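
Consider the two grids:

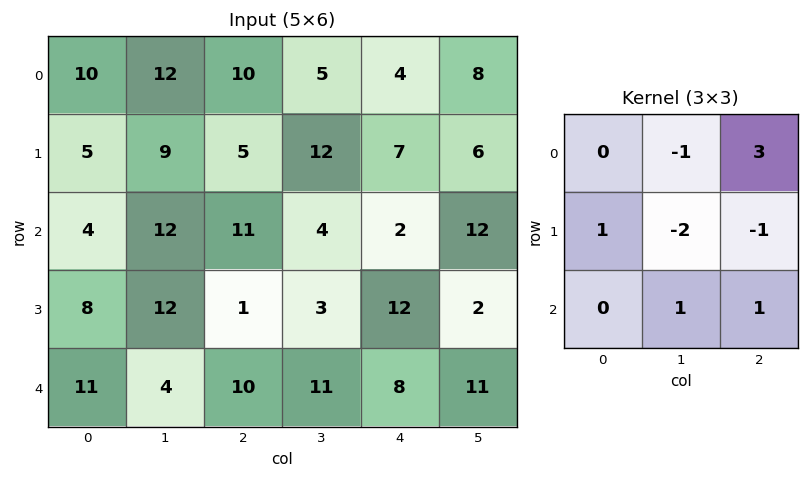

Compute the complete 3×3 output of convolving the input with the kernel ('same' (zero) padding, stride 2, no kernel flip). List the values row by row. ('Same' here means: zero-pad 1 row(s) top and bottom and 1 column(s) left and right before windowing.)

-18 4 2
22 21 13
2 -19 -22

Output[0,0]: The receptive field on the zero-padded input at this output position is [0 0 0 / 0 10 12 / 0 5 9]. Elementwise product with the kernel and sum: 0·-1 + 0·3 + 0·1 + 10·-2 + 12·-1 + 5·1 + 9·1.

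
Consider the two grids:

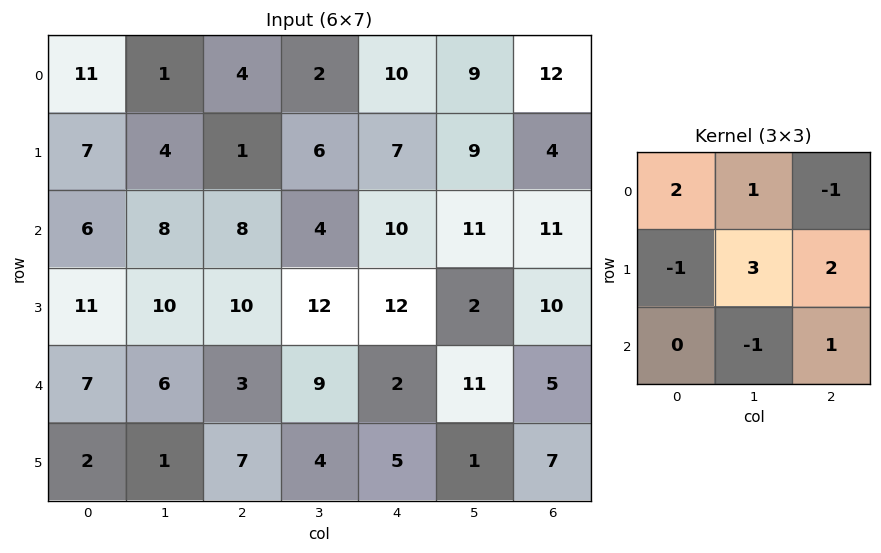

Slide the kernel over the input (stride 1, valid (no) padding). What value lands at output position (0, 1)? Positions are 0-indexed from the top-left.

11

The receptive field on the input at this output position is [1 4 2 / 4 1 6 / 8 8 4]. Elementwise product with the kernel and sum: 1·2 + 4·1 + 2·-1 + 4·-1 + 1·3 + 6·2 + 8·-1 + 4·1.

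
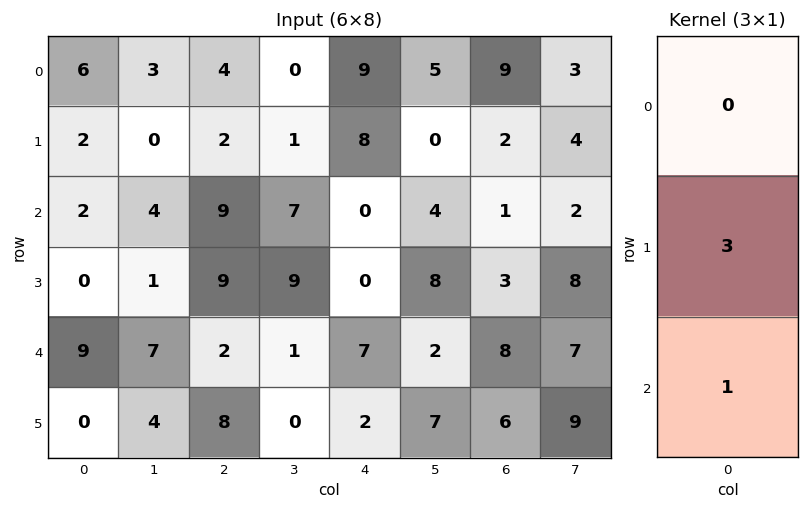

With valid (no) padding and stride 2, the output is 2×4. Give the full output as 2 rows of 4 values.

8 15 24 7
9 29 7 17

Output[0,0]: The receptive field on the input at this output position is [6 / 2 / 2]. Elementwise product with the kernel and sum: 2·3 + 2·1.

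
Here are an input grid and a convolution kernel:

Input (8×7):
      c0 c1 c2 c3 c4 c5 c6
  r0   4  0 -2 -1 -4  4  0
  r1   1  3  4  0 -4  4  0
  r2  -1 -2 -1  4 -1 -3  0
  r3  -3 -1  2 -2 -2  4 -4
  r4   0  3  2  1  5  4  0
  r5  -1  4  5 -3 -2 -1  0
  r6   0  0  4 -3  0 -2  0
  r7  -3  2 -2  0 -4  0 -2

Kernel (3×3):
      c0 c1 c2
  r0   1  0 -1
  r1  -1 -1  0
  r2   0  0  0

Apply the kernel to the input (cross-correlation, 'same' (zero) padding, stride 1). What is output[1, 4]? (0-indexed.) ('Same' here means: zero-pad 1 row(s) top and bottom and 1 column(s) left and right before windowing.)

-1

The receptive field on the zero-padded input at this output position is [-1 -4 4 / 0 -4 4 / 4 -1 -3]. Elementwise product with the kernel and sum: -1·1 + 4·-1 + 0·-1 + -4·-1.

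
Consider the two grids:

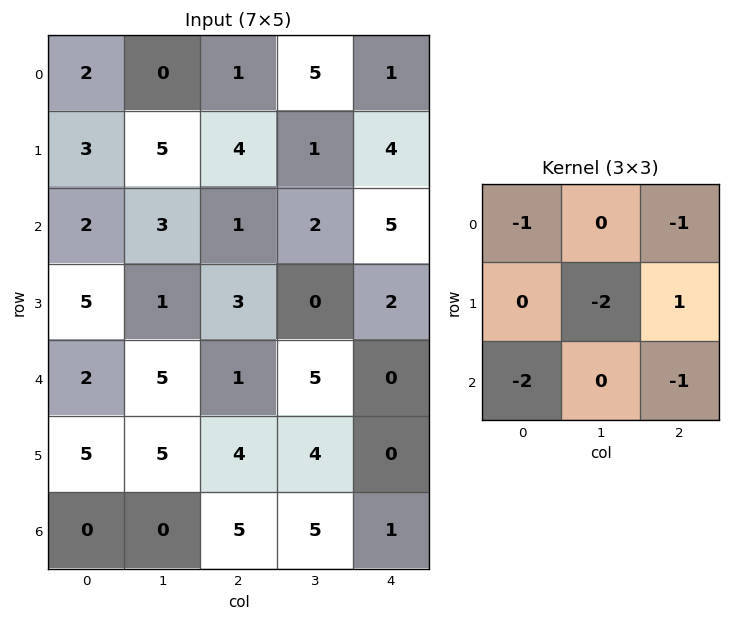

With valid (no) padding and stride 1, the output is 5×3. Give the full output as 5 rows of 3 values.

-14 -20 -7
-25 -8 -15
-7 -26 -6
-31 -12 -23
-14 -19 -20

Output[0,0]: The receptive field on the input at this output position is [2 0 1 / 3 5 4 / 2 3 1]. Elementwise product with the kernel and sum: 2·-1 + 1·-1 + 5·-2 + 4·1 + 2·-2 + 1·-1.
Output[0,1]: The receptive field on the input at this output position is [0 1 5 / 5 4 1 / 3 1 2]. Elementwise product with the kernel and sum: 0·-1 + 5·-1 + 4·-2 + 1·1 + 3·-2 + 2·-1.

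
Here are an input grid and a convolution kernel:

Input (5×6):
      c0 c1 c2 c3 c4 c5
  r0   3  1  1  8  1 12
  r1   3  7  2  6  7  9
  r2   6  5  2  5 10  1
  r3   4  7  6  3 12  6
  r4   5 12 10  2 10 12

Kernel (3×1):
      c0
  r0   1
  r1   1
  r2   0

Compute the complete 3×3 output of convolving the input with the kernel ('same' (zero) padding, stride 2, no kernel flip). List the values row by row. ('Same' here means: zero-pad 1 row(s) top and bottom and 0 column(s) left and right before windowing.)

Output[0,0]: The receptive field on the zero-padded input at this output position is [0 / 3 / 3]. Elementwise product with the kernel and sum: 0·1 + 3·1.
Output[0,1]: The receptive field on the zero-padded input at this output position is [0 / 1 / 2]. Elementwise product with the kernel and sum: 0·1 + 1·1.

3 1 1
9 4 17
9 16 22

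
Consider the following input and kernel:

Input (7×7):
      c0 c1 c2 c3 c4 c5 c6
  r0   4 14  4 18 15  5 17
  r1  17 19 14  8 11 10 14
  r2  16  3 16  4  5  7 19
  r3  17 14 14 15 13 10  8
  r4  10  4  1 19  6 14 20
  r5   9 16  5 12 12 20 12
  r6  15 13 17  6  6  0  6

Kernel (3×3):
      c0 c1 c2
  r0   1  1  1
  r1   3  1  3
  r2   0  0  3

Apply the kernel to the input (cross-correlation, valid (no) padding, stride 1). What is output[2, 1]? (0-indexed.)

181

The receptive field on the input at this output position is [3 16 4 / 14 14 15 / 4 1 19]. Elementwise product with the kernel and sum: 3·1 + 16·1 + 4·1 + 14·3 + 14·1 + 15·3 + 19·3.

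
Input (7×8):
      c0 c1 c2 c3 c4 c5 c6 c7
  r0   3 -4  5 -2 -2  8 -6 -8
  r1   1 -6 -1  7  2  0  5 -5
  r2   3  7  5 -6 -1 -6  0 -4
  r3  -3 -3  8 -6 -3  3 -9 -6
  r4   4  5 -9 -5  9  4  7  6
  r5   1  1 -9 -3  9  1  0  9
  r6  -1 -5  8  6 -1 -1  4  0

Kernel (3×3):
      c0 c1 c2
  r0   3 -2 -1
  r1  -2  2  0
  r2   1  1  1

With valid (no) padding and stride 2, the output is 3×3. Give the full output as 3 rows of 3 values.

13 35 -27
-10 -5 41
13 -1 -2

Output[0,0]: The receptive field on the input at this output position is [3 -4 5 / 1 -6 -1 / 3 7 5]. Elementwise product with the kernel and sum: 3·3 + -4·-2 + 5·-1 + 1·-2 + -6·2 + 3·1 + 7·1 + 5·1.
Output[0,1]: The receptive field on the input at this output position is [5 -2 -2 / -1 7 2 / 5 -6 -1]. Elementwise product with the kernel and sum: 5·3 + -2·-2 + -2·-1 + -1·-2 + 7·2 + 5·1 + -6·1 + -1·1.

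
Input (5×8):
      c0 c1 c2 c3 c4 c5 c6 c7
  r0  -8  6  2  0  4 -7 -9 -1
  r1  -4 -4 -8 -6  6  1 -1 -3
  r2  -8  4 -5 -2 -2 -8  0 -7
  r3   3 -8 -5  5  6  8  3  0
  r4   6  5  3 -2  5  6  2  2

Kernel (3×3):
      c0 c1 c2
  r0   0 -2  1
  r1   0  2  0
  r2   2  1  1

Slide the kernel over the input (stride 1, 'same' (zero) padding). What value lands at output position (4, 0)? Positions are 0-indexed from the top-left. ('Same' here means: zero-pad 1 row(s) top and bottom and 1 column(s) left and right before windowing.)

-2

The receptive field on the zero-padded input at this output position is [0 3 -8 / 0 6 5 / 0 0 0]. Elementwise product with the kernel and sum: 3·-2 + -8·1 + 6·2 + 0·2 + 0·1 + 0·1.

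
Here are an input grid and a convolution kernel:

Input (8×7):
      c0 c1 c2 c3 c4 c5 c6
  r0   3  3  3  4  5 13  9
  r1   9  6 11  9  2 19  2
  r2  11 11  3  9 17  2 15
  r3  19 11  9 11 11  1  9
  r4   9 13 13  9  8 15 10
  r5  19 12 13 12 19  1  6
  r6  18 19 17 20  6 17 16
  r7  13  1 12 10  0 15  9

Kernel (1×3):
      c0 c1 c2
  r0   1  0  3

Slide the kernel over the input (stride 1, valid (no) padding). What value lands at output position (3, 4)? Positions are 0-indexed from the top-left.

38

The receptive field on the input at this output position is [11 1 9]. Elementwise product with the kernel and sum: 11·1 + 9·3.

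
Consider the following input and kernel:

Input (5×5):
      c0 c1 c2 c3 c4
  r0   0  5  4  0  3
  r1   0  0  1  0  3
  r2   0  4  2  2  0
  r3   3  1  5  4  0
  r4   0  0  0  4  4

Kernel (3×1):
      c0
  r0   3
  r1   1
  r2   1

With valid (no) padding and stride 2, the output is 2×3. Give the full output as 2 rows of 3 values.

Output[0,0]: The receptive field on the input at this output position is [0 / 0 / 0]. Elementwise product with the kernel and sum: 0·3 + 0·1 + 0·1.
Output[0,1]: The receptive field on the input at this output position is [4 / 1 / 2]. Elementwise product with the kernel and sum: 4·3 + 1·1 + 2·1.

0 15 12
3 11 4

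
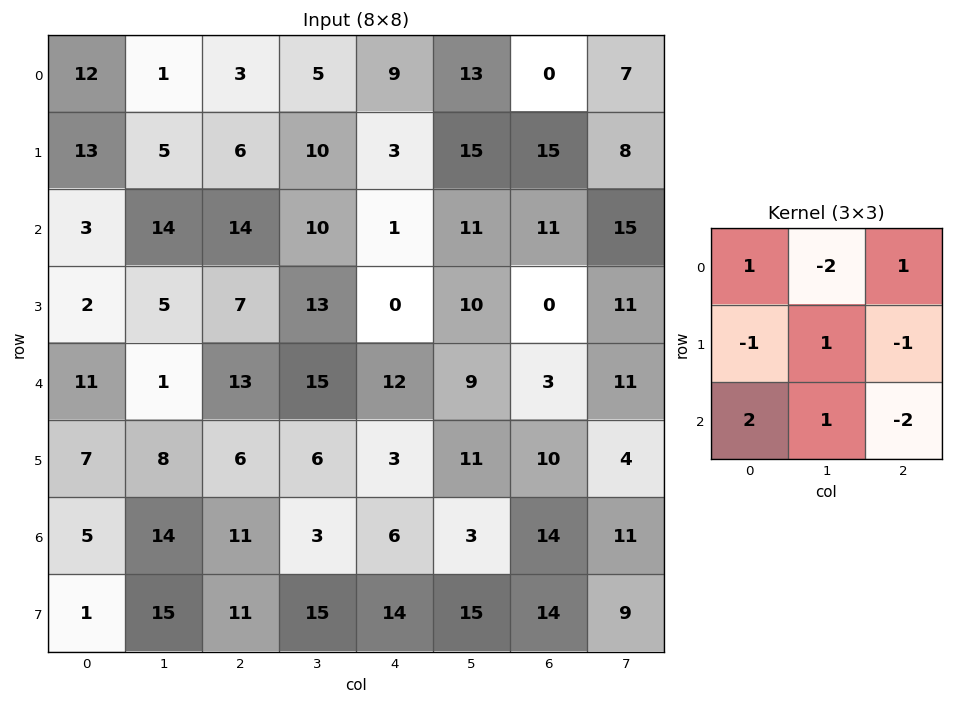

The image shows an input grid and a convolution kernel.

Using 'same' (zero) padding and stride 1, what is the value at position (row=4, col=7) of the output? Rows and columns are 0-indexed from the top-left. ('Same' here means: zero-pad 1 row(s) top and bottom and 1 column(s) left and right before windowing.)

10

The receptive field on the zero-padded input at this output position is [0 11 0 / 3 11 0 / 10 4 0]. Elementwise product with the kernel and sum: 0·1 + 11·-2 + 0·1 + 3·-1 + 11·1 + 0·-1 + 10·2 + 4·1 + 0·-2.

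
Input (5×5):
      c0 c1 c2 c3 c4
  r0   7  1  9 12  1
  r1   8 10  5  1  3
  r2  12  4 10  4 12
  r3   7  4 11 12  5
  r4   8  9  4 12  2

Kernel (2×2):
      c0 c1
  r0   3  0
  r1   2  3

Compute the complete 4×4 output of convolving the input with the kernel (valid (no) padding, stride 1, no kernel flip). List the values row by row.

67 38 40 47
60 68 47 47
62 53 88 51
64 42 77 66

Output[0,0]: The receptive field on the input at this output position is [7 1 / 8 10]. Elementwise product with the kernel and sum: 7·3 + 8·2 + 10·3.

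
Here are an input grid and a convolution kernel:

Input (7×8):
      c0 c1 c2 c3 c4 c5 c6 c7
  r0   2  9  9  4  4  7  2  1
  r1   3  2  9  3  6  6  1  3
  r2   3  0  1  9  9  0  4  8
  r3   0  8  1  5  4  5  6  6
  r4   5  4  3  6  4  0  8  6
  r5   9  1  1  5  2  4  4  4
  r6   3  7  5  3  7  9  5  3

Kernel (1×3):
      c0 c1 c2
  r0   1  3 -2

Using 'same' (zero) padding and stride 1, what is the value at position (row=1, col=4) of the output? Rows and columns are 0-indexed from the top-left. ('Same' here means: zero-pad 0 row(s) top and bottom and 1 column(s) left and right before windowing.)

The receptive field on the zero-padded input at this output position is [3 6 6]. Elementwise product with the kernel and sum: 3·1 + 6·3 + 6·-2.

9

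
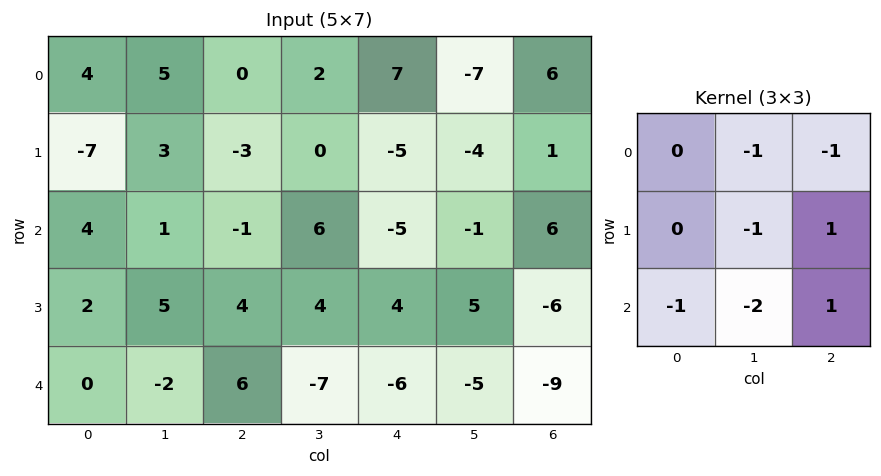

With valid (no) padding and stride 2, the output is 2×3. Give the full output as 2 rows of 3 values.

-18 -30 19
9 1 -9

Output[0,0]: The receptive field on the input at this output position is [4 5 0 / -7 3 -3 / 4 1 -1]. Elementwise product with the kernel and sum: 5·-1 + 0·-1 + 3·-1 + -3·1 + 4·-1 + 1·-2 + -1·1.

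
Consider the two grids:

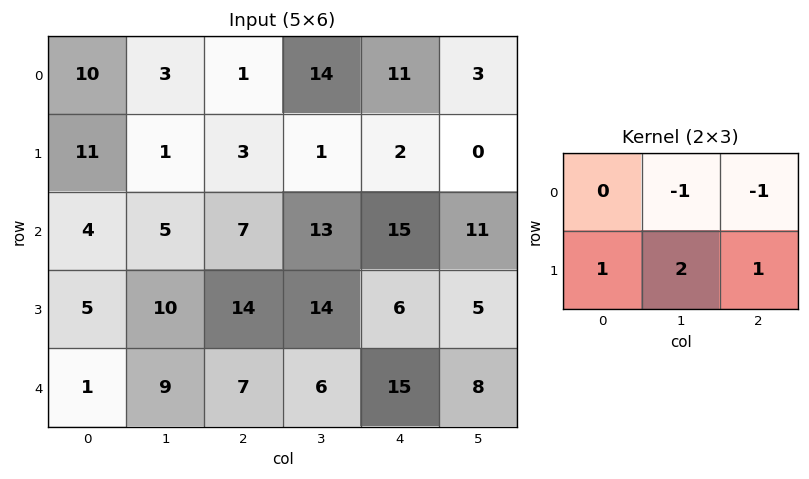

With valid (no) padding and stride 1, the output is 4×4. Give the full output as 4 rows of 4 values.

Output[0,0]: The receptive field on the input at this output position is [10 3 1 / 11 1 3]. Elementwise product with the kernel and sum: 3·-1 + 1·-1 + 11·1 + 1·2 + 3·1.
Output[0,1]: The receptive field on the input at this output position is [3 1 14 / 1 3 1]. Elementwise product with the kernel and sum: 1·-1 + 14·-1 + 1·1 + 3·2 + 1·1.

12 -7 -18 -9
17 28 45 52
27 32 20 5
2 1 14 33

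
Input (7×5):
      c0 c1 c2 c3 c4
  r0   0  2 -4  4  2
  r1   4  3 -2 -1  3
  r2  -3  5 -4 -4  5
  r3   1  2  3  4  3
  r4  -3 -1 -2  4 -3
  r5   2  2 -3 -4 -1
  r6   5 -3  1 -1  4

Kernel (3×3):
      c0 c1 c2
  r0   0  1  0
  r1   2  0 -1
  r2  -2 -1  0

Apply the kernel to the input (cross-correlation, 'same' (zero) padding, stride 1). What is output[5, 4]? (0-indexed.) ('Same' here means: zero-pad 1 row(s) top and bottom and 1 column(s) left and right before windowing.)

The receptive field on the zero-padded input at this output position is [4 -3 0 / -4 -1 0 / -1 4 0]. Elementwise product with the kernel and sum: -3·1 + -4·2 + 0·-1 + -1·-2 + 4·-1.

-13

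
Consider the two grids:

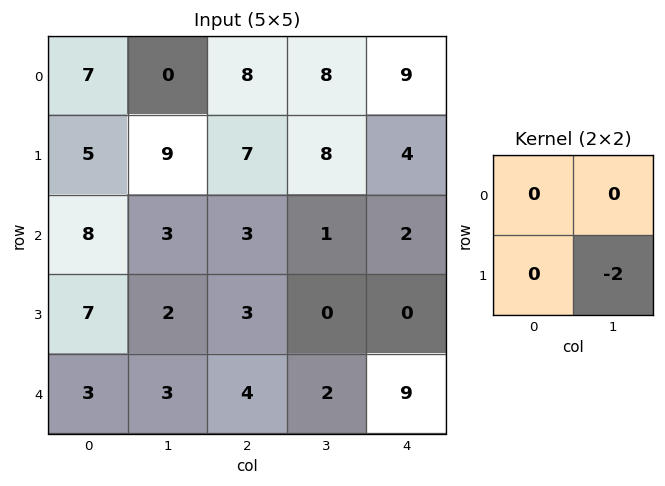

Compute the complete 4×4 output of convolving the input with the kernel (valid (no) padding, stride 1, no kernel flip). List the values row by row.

-18 -14 -16 -8
-6 -6 -2 -4
-4 -6 0 0
-6 -8 -4 -18

Output[0,0]: The receptive field on the input at this output position is [7 0 / 5 9]. Elementwise product with the kernel and sum: 9·-2.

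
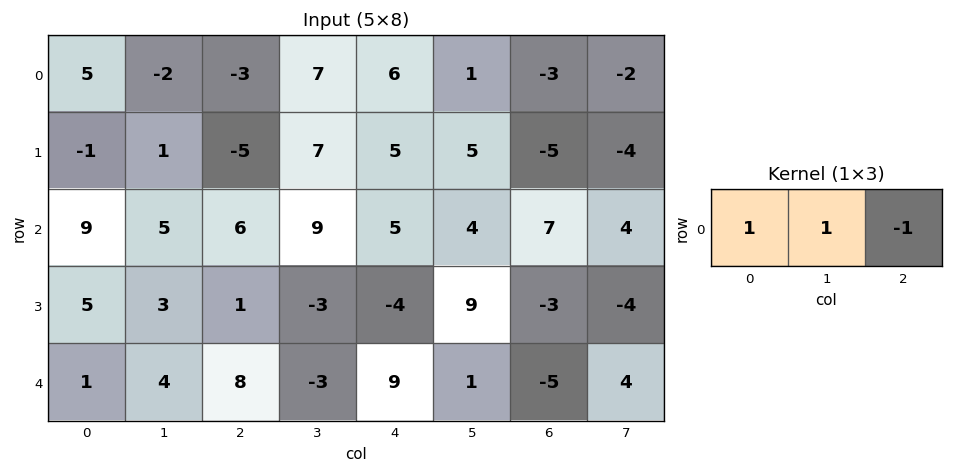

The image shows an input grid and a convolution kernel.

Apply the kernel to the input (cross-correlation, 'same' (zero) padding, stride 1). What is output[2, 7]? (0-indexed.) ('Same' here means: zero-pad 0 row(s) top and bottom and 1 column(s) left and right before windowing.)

11

The receptive field on the zero-padded input at this output position is [7 4 0]. Elementwise product with the kernel and sum: 7·1 + 4·1 + 0·-1.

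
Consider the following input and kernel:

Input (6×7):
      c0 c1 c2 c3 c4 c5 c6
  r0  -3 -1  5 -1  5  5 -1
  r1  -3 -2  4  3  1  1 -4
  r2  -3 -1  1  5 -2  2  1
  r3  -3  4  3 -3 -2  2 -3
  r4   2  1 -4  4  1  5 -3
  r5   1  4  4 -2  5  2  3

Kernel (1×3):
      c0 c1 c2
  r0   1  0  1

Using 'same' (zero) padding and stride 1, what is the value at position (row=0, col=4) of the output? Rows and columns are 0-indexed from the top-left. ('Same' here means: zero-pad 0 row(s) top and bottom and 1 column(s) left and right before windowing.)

4

The receptive field on the zero-padded input at this output position is [-1 5 5]. Elementwise product with the kernel and sum: -1·1 + 5·1.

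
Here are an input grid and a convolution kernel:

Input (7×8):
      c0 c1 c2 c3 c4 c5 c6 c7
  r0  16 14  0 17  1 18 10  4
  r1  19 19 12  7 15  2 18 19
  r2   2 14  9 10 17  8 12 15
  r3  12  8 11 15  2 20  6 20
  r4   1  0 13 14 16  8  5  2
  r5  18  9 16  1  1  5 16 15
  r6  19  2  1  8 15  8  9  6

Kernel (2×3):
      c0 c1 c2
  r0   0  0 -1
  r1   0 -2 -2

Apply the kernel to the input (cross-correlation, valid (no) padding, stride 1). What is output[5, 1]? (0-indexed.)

-19

The receptive field on the input at this output position is [9 16 1 / 2 1 8]. Elementwise product with the kernel and sum: 1·-1 + 1·-2 + 8·-2.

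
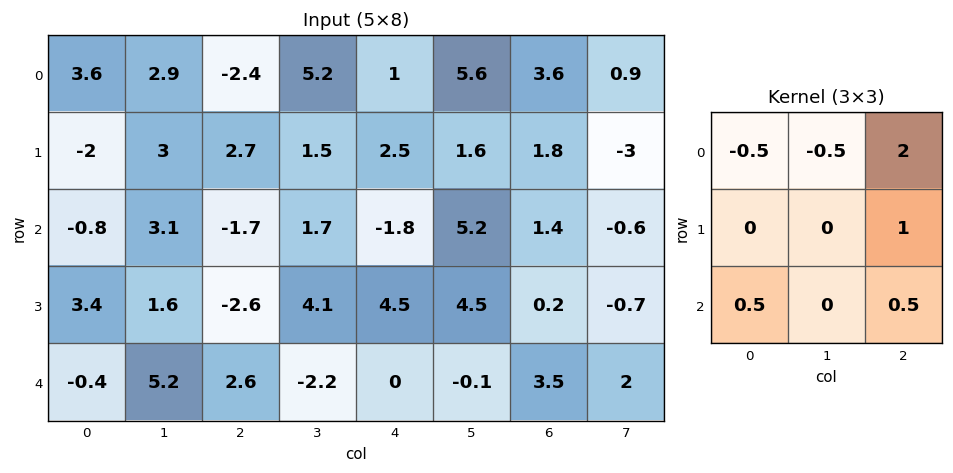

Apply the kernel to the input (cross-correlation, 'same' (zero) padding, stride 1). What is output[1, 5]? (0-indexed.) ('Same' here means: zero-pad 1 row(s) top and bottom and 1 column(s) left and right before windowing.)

5.5

The receptive field on the zero-padded input at this output position is [1 5.6 3.6 / 2.5 1.6 1.8 / -1.8 5.2 1.4]. Elementwise product with the kernel and sum: 1·-0.5 + 5.6·-0.5 + 3.6·2 + 1.8·1 + -1.8·0.5 + 1.4·0.5.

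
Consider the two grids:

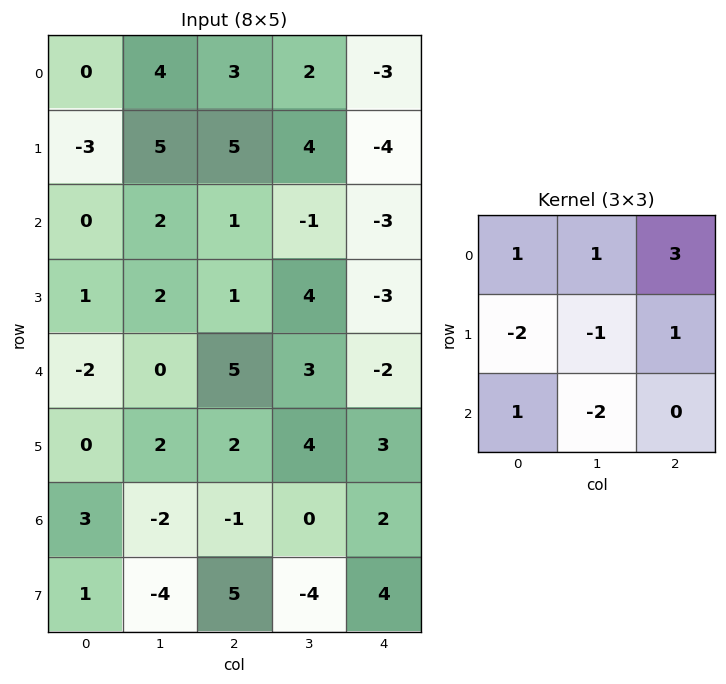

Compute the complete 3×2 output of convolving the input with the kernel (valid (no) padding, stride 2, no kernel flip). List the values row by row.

15 -19
0 -19
20 -4

Output[0,0]: The receptive field on the input at this output position is [0 4 3 / -3 5 5 / 0 2 1]. Elementwise product with the kernel and sum: 0·1 + 4·1 + 3·3 + -3·-2 + 5·-1 + 5·1 + 0·1 + 2·-2.
Output[0,1]: The receptive field on the input at this output position is [3 2 -3 / 5 4 -4 / 1 -1 -3]. Elementwise product with the kernel and sum: 3·1 + 2·1 + -3·3 + 5·-2 + 4·-1 + -4·1 + 1·1 + -1·-2.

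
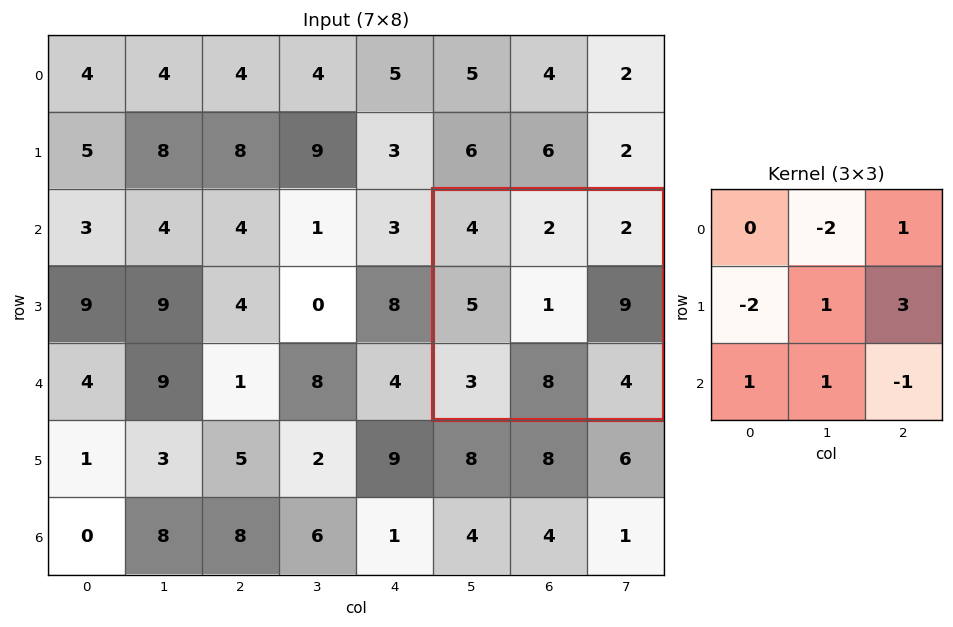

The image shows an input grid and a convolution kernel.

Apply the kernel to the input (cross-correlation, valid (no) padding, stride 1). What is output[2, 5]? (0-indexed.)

The receptive field on the input at this output position is [4 2 2 / 5 1 9 / 3 8 4]. Elementwise product with the kernel and sum: 2·-2 + 2·1 + 5·-2 + 1·1 + 9·3 + 3·1 + 8·1 + 4·-1.

23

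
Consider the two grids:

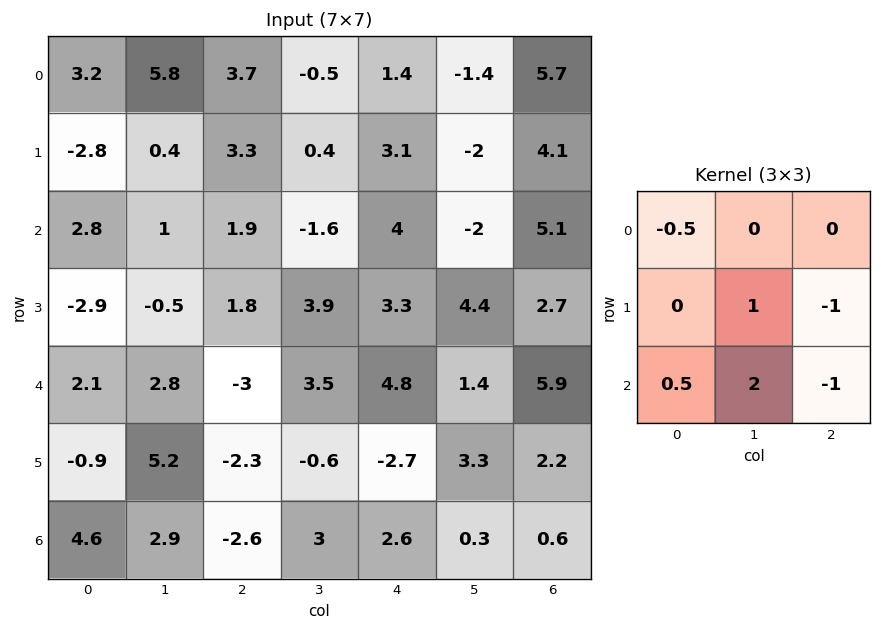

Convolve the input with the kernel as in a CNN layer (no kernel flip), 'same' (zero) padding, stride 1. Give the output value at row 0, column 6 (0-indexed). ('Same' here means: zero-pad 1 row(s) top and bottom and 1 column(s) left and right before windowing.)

12.9

The receptive field on the zero-padded input at this output position is [0 0 0 / -1.4 5.7 0 / -2 4.1 0]. Elementwise product with the kernel and sum: 0·-0.5 + 5.7·1 + 0·-1 + -2·0.5 + 4.1·2 + 0·-1.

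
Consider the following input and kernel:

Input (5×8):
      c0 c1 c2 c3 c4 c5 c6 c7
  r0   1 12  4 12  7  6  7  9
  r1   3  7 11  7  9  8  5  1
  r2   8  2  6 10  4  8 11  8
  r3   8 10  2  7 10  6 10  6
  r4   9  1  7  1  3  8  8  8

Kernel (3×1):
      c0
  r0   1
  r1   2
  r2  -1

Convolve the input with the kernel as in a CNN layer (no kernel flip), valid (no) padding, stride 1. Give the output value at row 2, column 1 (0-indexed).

21

The receptive field on the input at this output position is [2 / 10 / 1]. Elementwise product with the kernel and sum: 2·1 + 10·2 + 1·-1.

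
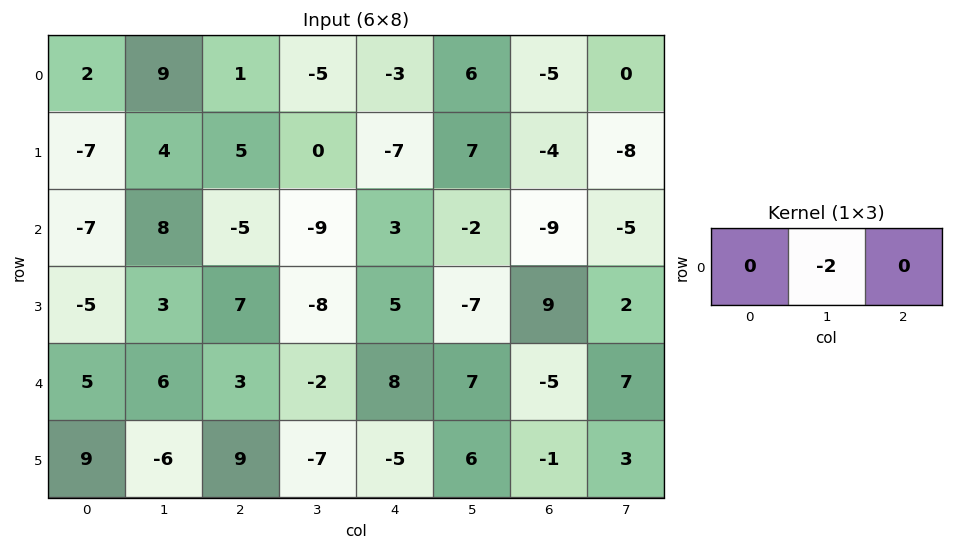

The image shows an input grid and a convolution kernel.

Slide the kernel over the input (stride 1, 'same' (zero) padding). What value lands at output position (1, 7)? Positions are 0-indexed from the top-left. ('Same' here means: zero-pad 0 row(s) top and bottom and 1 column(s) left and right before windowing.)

The receptive field on the zero-padded input at this output position is [-4 -8 0]. Elementwise product with the kernel and sum: -8·-2.

16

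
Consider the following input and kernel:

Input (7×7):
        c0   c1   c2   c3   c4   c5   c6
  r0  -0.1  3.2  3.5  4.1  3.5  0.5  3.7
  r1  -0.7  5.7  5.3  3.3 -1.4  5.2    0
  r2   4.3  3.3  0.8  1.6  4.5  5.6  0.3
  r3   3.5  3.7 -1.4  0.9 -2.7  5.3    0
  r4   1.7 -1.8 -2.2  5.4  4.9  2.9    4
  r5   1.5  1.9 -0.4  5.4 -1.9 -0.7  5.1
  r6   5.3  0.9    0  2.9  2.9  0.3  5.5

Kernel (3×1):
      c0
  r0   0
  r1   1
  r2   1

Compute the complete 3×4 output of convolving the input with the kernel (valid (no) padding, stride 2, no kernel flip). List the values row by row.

3.6 6.1 3.1 0.3
5.2 -3.6 2.2 4
6.8 -0.4 1 10.6

Output[0,0]: The receptive field on the input at this output position is [-0.1 / -0.7 / 4.3]. Elementwise product with the kernel and sum: -0.7·1 + 4.3·1.
Output[0,1]: The receptive field on the input at this output position is [3.5 / 5.3 / 0.8]. Elementwise product with the kernel and sum: 5.3·1 + 0.8·1.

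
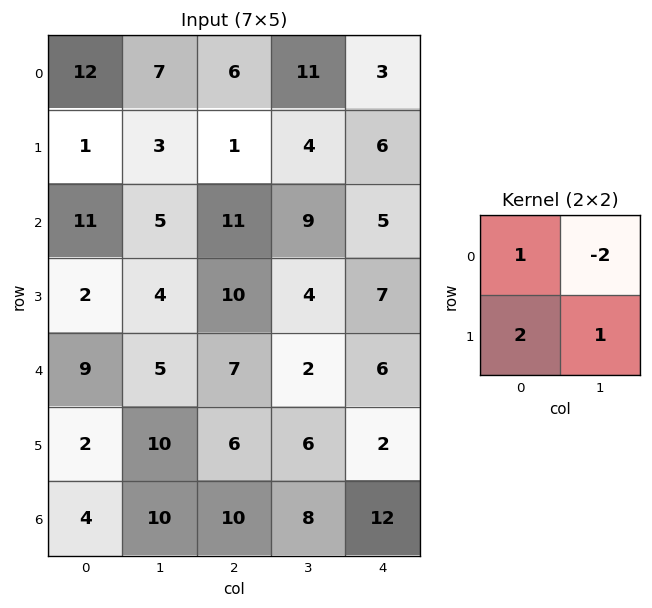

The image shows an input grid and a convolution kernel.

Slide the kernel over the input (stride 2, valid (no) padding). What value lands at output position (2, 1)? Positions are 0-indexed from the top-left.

The receptive field on the input at this output position is [7 2 / 6 6]. Elementwise product with the kernel and sum: 7·1 + 2·-2 + 6·2 + 6·1.

21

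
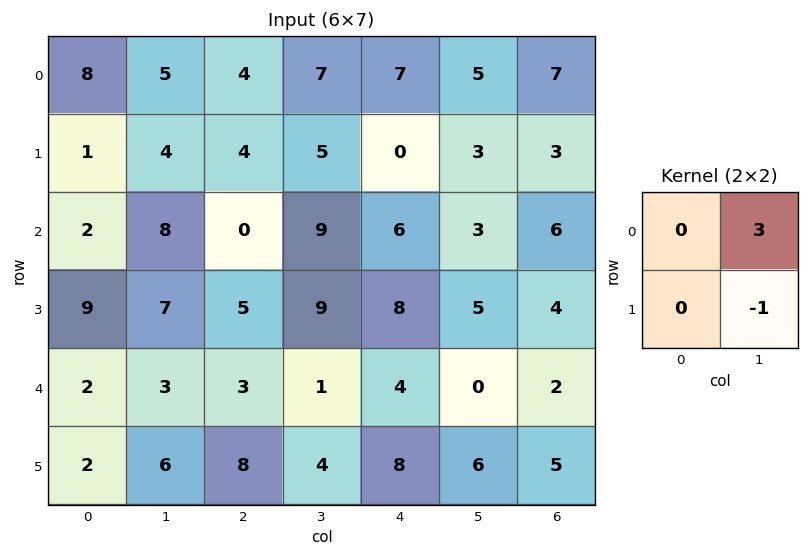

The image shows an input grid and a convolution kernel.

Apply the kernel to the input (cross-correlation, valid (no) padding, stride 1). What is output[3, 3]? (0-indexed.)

The receptive field on the input at this output position is [9 8 / 1 4]. Elementwise product with the kernel and sum: 8·3 + 4·-1.

20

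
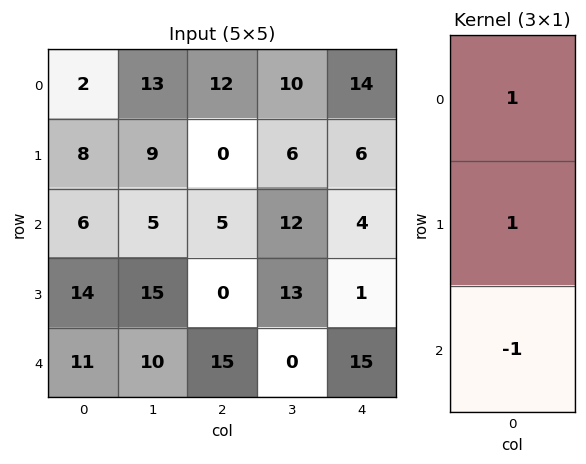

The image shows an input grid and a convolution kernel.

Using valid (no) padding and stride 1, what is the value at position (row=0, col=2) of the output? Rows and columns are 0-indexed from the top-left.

The receptive field on the input at this output position is [12 / 0 / 5]. Elementwise product with the kernel and sum: 12·1 + 0·1 + 5·-1.

7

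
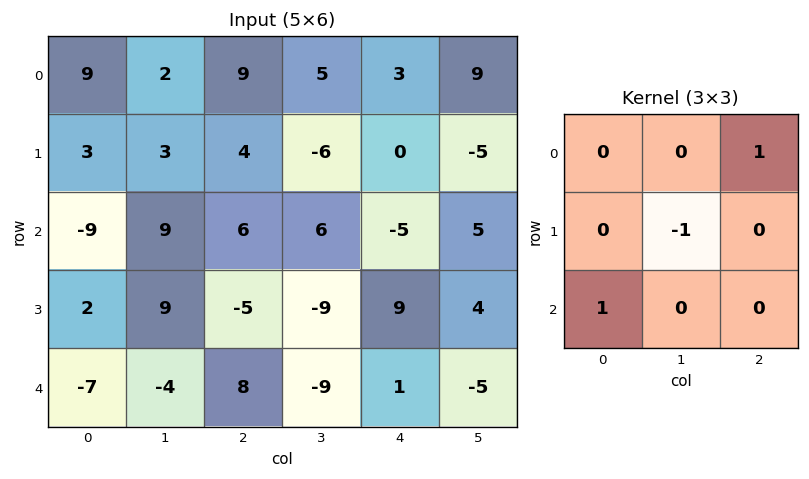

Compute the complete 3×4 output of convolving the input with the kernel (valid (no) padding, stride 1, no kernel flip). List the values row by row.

Output[0,0]: The receptive field on the input at this output position is [9 2 9 / 3 3 4 / -9 9 6]. Elementwise product with the kernel and sum: 9·1 + 3·-1 + -9·1.
Output[0,1]: The receptive field on the input at this output position is [2 9 5 / 3 4 -6 / 9 6 6]. Elementwise product with the kernel and sum: 5·1 + 4·-1 + 9·1.

-3 10 15 15
-3 -3 -11 -9
-10 7 12 -13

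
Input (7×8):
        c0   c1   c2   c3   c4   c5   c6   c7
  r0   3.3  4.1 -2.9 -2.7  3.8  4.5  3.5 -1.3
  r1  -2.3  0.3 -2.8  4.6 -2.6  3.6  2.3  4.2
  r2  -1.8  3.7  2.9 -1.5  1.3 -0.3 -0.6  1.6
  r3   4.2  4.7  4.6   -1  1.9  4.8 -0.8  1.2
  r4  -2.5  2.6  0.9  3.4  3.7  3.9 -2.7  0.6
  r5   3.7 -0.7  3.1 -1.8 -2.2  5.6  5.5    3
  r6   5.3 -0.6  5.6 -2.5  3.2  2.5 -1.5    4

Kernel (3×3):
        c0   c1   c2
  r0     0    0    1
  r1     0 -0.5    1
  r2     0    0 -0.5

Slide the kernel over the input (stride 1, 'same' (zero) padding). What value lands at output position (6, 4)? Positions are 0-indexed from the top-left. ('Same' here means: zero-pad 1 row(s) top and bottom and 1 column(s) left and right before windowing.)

The receptive field on the zero-padded input at this output position is [-1.8 -2.2 5.6 / -2.5 3.2 2.5 / 0 0 0]. Elementwise product with the kernel and sum: 5.6·1 + 3.2·-0.5 + 2.5·1 + 0·-0.5.

6.5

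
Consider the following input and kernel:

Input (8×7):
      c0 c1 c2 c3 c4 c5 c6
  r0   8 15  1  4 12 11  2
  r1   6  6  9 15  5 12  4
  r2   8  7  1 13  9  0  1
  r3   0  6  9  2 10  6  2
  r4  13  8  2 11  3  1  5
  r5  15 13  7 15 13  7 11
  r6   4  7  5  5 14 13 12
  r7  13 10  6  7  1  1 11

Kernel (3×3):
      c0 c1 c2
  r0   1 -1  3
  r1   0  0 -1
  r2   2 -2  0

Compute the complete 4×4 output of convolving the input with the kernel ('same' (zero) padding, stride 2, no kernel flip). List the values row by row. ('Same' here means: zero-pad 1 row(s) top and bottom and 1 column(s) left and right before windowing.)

Output[0,0]: The receptive field on the zero-padded input at this output position is [0 0 0 / 0 8 15 / 0 6 6]. Elementwise product with the kernel and sum: 0·1 + 0·-1 + 0·3 + 15·-1 + 0·2 + 6·-2.

-27 -10 9 16
5 23 30 16
-20 4 13 -4
-9 54 22 -24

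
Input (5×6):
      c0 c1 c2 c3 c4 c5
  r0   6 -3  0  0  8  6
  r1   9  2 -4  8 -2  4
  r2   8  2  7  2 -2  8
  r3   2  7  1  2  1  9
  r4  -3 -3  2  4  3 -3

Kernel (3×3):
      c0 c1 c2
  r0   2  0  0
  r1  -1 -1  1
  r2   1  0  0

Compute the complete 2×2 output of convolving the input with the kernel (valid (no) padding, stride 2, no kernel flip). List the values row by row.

5 1
5 14

Output[0,0]: The receptive field on the input at this output position is [6 -3 0 / 9 2 -4 / 8 2 7]. Elementwise product with the kernel and sum: 6·2 + 9·-1 + 2·-1 + -4·1 + 8·1.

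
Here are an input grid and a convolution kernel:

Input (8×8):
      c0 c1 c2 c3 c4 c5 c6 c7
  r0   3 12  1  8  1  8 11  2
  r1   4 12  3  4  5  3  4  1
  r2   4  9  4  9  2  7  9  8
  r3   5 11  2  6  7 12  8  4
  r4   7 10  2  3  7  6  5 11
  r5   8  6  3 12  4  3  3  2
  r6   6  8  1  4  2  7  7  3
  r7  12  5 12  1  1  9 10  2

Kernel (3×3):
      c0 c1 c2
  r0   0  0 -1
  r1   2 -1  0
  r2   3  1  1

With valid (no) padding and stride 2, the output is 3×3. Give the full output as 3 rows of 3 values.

20 24 18
28 12 25
35 -4 20

Output[0,0]: The receptive field on the input at this output position is [3 12 1 / 4 12 3 / 4 9 4]. Elementwise product with the kernel and sum: 1·-1 + 4·2 + 12·-1 + 4·3 + 9·1 + 4·1.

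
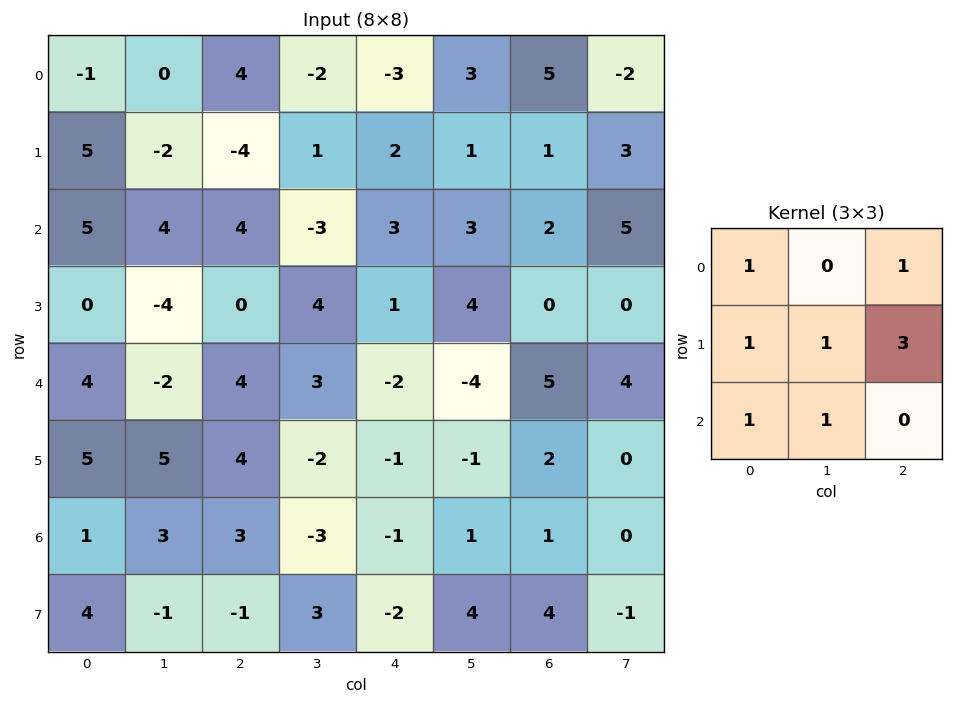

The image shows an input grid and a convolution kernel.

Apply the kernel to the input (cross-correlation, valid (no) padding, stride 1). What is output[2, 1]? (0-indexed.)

The receptive field on the input at this output position is [4 4 -3 / -4 0 4 / -2 4 3]. Elementwise product with the kernel and sum: 4·1 + -3·1 + -4·1 + 0·1 + 4·3 + -2·1 + 4·1.

11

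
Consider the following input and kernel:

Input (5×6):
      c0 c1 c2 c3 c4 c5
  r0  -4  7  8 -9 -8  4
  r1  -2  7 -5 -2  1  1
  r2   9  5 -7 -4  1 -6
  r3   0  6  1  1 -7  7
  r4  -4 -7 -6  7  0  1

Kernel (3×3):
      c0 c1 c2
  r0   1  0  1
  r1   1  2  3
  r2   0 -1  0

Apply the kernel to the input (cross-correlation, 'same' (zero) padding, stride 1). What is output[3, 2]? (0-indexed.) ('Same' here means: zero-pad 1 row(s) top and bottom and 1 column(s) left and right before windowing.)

18

The receptive field on the zero-padded input at this output position is [5 -7 -4 / 6 1 1 / -7 -6 7]. Elementwise product with the kernel and sum: 5·1 + -4·1 + 6·1 + 1·2 + 1·3 + -6·-1.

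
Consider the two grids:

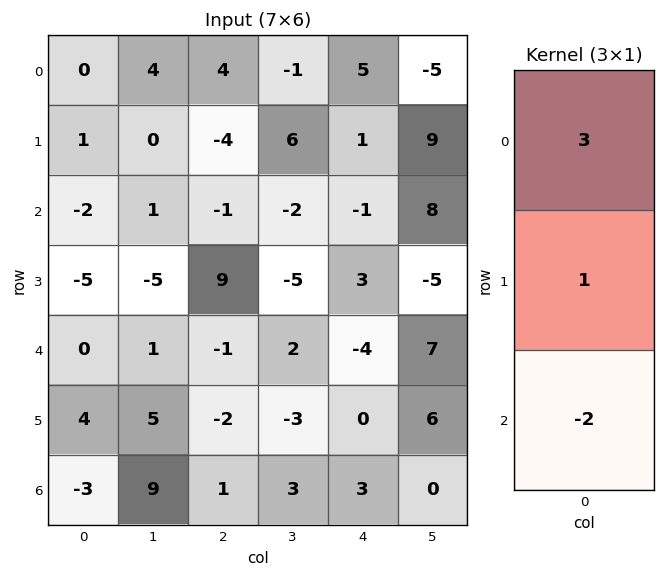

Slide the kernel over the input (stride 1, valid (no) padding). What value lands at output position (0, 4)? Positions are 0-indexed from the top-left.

The receptive field on the input at this output position is [5 / 1 / -1]. Elementwise product with the kernel and sum: 5·3 + 1·1 + -1·-2.

18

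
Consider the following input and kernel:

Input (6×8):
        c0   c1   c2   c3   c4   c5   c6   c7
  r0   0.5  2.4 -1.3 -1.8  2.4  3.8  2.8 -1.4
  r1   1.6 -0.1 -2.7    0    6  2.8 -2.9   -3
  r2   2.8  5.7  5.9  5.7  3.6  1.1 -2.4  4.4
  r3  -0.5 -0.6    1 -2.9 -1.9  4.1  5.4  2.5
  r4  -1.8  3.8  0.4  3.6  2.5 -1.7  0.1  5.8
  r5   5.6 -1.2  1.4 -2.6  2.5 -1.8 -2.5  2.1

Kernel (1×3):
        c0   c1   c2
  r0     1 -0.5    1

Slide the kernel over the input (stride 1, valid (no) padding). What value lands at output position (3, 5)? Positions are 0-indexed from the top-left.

3.9

The receptive field on the input at this output position is [4.1 5.4 2.5]. Elementwise product with the kernel and sum: 4.1·1 + 5.4·-0.5 + 2.5·1.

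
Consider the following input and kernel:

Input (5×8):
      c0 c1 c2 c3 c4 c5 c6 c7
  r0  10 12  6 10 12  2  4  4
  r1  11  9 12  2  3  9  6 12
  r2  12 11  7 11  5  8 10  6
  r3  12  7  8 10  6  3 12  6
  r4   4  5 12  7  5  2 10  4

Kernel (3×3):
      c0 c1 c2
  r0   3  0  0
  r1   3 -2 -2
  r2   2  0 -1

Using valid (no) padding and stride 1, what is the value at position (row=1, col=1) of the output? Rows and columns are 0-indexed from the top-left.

28

The receptive field on the input at this output position is [9 12 2 / 11 7 11 / 7 8 10]. Elementwise product with the kernel and sum: 9·3 + 11·3 + 7·-2 + 11·-2 + 7·2 + 10·-1.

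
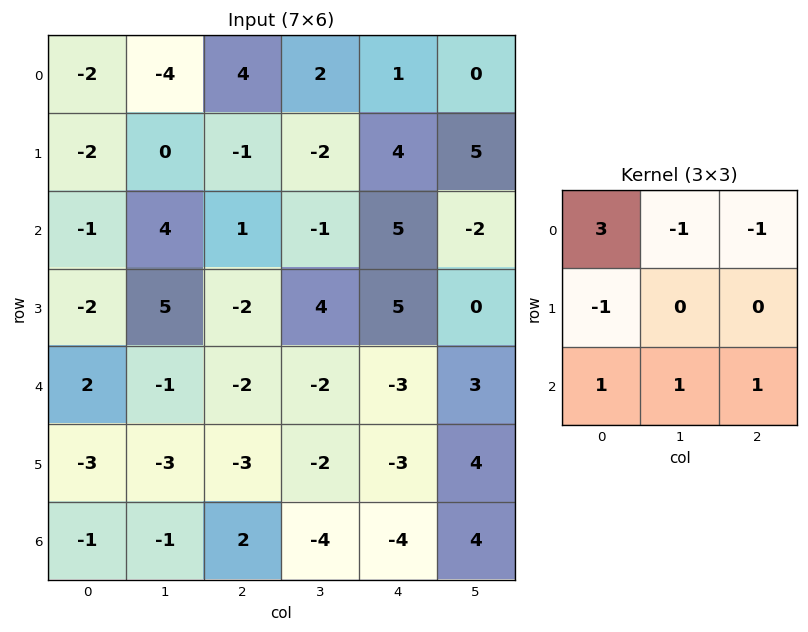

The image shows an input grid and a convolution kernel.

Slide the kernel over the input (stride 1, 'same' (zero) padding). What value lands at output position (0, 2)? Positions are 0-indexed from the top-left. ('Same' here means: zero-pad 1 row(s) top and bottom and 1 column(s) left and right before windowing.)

The receptive field on the zero-padded input at this output position is [0 0 0 / -4 4 2 / 0 -1 -2]. Elementwise product with the kernel and sum: 0·3 + 0·-1 + 0·-1 + -4·-1 + 0·1 + -1·1 + -2·1.

1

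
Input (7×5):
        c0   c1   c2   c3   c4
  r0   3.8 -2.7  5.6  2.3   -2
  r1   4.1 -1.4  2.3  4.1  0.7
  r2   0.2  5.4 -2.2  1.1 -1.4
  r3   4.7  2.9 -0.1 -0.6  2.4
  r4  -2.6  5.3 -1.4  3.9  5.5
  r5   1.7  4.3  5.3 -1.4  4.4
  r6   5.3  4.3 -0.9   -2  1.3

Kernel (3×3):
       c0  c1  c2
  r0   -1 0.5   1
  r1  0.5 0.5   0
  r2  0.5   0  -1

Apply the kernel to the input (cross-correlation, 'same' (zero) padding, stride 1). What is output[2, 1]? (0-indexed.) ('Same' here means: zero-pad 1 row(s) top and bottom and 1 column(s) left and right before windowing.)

2.75

The receptive field on the zero-padded input at this output position is [4.1 -1.4 2.3 / 0.2 5.4 -2.2 / 4.7 2.9 -0.1]. Elementwise product with the kernel and sum: 4.1·-1 + -1.4·0.5 + 2.3·1 + 0.2·0.5 + 5.4·0.5 + 4.7·0.5 + -0.1·-1.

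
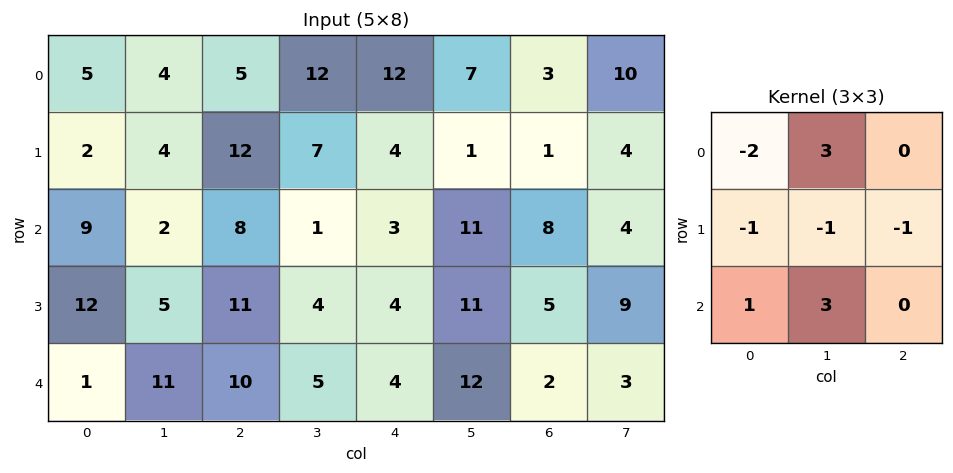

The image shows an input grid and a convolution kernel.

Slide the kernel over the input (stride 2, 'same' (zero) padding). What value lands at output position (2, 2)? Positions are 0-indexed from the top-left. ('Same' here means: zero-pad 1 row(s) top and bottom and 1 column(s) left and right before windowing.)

-17

The receptive field on the zero-padded input at this output position is [4 4 11 / 5 4 12 / 0 0 0]. Elementwise product with the kernel and sum: 4·-2 + 4·3 + 5·-1 + 4·-1 + 12·-1 + 0·1 + 0·3.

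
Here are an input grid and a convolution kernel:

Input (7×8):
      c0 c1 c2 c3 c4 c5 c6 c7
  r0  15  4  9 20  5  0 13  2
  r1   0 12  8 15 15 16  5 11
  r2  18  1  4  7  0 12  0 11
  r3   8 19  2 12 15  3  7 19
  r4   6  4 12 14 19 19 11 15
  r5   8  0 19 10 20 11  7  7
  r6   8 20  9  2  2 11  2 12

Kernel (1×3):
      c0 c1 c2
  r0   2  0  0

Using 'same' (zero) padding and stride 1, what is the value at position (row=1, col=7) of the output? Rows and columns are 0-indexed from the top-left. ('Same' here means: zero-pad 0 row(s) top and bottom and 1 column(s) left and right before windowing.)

The receptive field on the zero-padded input at this output position is [5 11 0]. Elementwise product with the kernel and sum: 5·2.

10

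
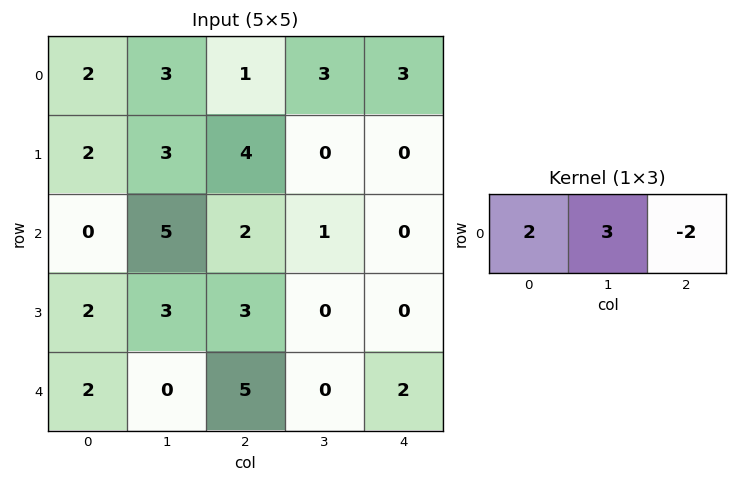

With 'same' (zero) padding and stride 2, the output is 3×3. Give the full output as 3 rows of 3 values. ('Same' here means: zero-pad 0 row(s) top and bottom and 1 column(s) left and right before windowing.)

Output[0,0]: The receptive field on the zero-padded input at this output position is [0 2 3]. Elementwise product with the kernel and sum: 0·2 + 2·3 + 3·-2.

0 3 15
-10 14 2
6 15 6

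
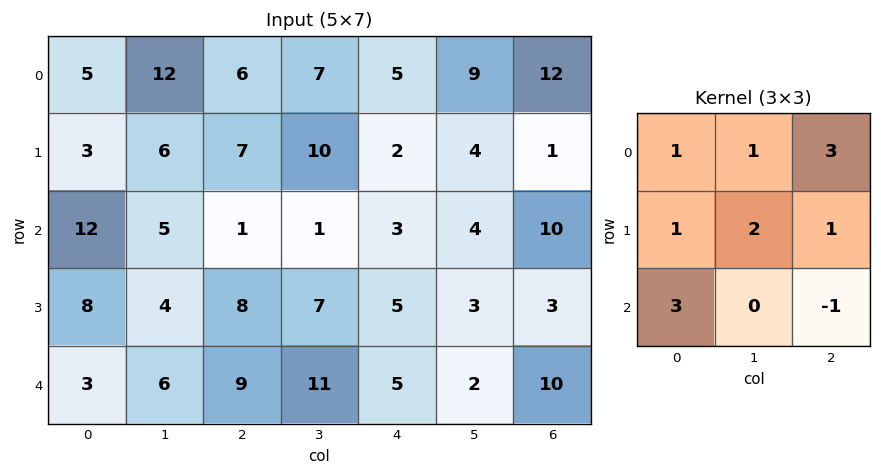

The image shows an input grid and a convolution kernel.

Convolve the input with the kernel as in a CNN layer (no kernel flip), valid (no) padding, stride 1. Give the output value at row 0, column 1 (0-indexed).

The receptive field on the input at this output position is [12 6 7 / 6 7 10 / 5 1 1]. Elementwise product with the kernel and sum: 12·1 + 6·1 + 7·3 + 6·1 + 7·2 + 10·1 + 5·3 + 1·-1.

83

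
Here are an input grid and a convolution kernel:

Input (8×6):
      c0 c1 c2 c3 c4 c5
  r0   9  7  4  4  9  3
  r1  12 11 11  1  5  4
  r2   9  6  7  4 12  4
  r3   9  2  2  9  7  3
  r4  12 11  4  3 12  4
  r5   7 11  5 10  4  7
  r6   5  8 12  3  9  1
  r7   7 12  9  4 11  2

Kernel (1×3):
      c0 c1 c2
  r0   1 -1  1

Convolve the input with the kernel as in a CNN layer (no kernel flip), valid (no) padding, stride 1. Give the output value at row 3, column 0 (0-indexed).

The receptive field on the input at this output position is [9 2 2]. Elementwise product with the kernel and sum: 9·1 + 2·-1 + 2·1.

9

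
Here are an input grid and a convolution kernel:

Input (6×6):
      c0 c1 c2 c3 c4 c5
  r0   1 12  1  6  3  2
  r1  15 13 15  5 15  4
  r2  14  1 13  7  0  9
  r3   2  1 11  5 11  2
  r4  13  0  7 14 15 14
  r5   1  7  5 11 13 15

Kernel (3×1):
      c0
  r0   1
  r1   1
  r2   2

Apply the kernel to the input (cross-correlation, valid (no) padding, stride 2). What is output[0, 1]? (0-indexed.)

42

The receptive field on the input at this output position is [1 / 15 / 13]. Elementwise product with the kernel and sum: 1·1 + 15·1 + 13·2.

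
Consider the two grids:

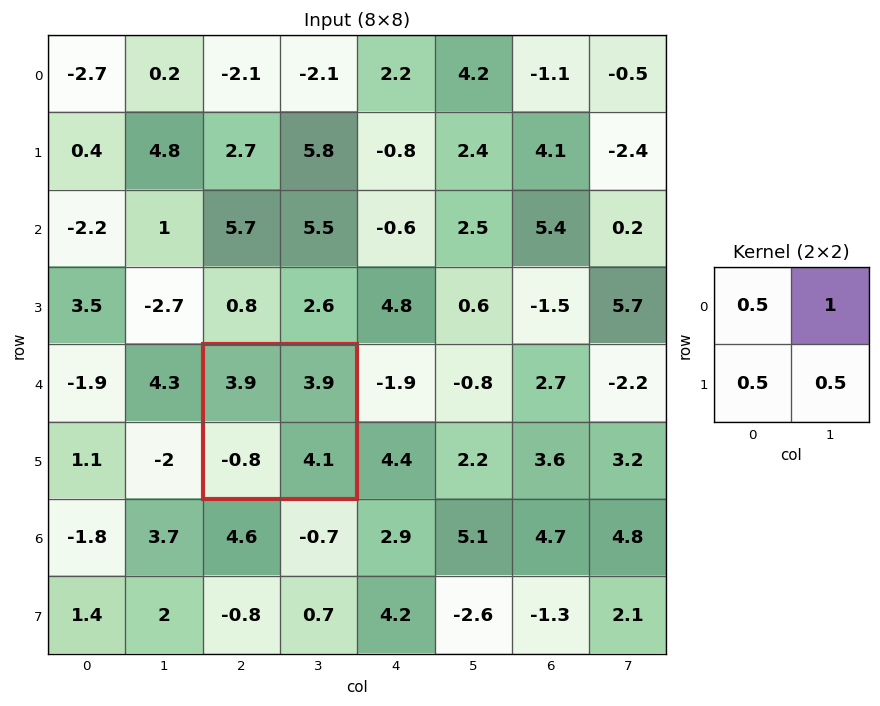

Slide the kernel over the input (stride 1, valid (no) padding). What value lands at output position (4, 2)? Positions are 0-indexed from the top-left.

The receptive field on the input at this output position is [3.9 3.9 / -0.8 4.1]. Elementwise product with the kernel and sum: 3.9·0.5 + 3.9·1 + -0.8·0.5 + 4.1·0.5.

7.5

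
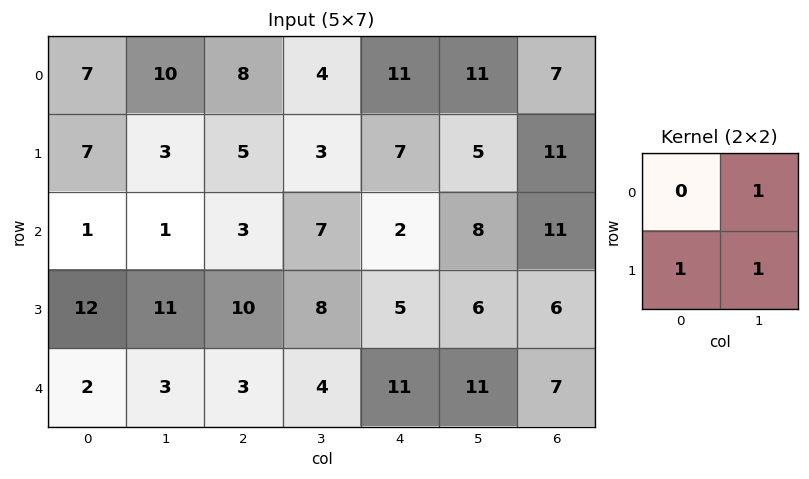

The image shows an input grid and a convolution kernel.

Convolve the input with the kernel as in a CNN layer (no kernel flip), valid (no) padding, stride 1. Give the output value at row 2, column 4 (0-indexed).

19

The receptive field on the input at this output position is [2 8 / 5 6]. Elementwise product with the kernel and sum: 8·1 + 5·1 + 6·1.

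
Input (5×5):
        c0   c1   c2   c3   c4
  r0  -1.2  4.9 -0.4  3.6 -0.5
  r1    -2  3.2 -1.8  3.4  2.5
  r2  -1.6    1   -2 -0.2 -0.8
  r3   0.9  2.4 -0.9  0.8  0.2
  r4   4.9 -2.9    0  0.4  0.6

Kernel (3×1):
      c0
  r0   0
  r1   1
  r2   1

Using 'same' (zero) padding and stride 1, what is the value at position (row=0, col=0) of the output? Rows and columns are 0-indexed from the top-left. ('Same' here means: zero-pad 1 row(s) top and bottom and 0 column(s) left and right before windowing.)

The receptive field on the zero-padded input at this output position is [0 / -1.2 / -2]. Elementwise product with the kernel and sum: -1.2·1 + -2·1.

-3.2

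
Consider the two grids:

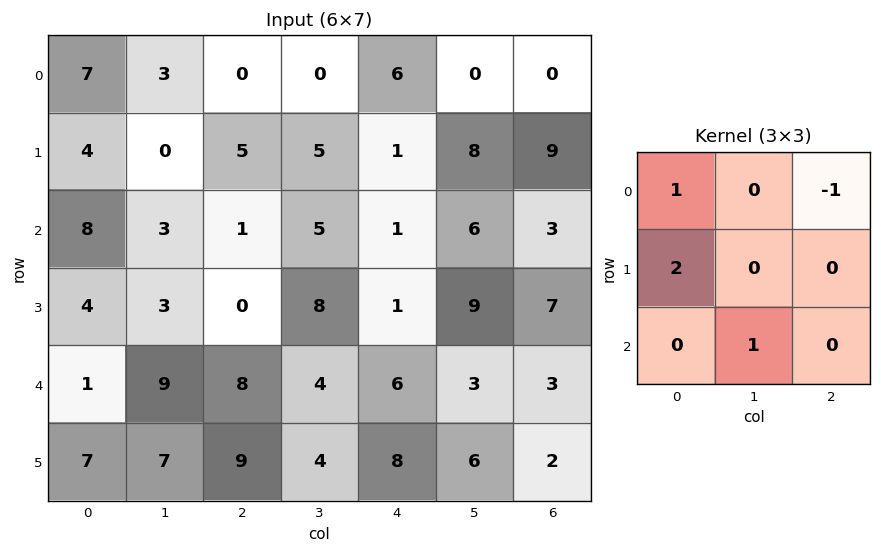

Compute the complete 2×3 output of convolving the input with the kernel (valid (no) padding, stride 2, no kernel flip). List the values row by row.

Output[0,0]: The receptive field on the input at this output position is [7 3 0 / 4 0 5 / 8 3 1]. Elementwise product with the kernel and sum: 7·1 + 0·-1 + 4·2 + 3·1.

18 9 14
24 4 3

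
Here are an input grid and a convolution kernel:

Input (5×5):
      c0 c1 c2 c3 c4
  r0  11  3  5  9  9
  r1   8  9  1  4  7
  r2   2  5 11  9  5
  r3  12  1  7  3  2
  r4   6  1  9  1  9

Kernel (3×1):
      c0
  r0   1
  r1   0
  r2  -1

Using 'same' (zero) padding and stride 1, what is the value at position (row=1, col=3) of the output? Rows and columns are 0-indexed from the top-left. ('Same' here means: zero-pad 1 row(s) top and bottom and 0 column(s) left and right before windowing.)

The receptive field on the zero-padded input at this output position is [9 / 4 / 9]. Elementwise product with the kernel and sum: 9·1 + 9·-1.

0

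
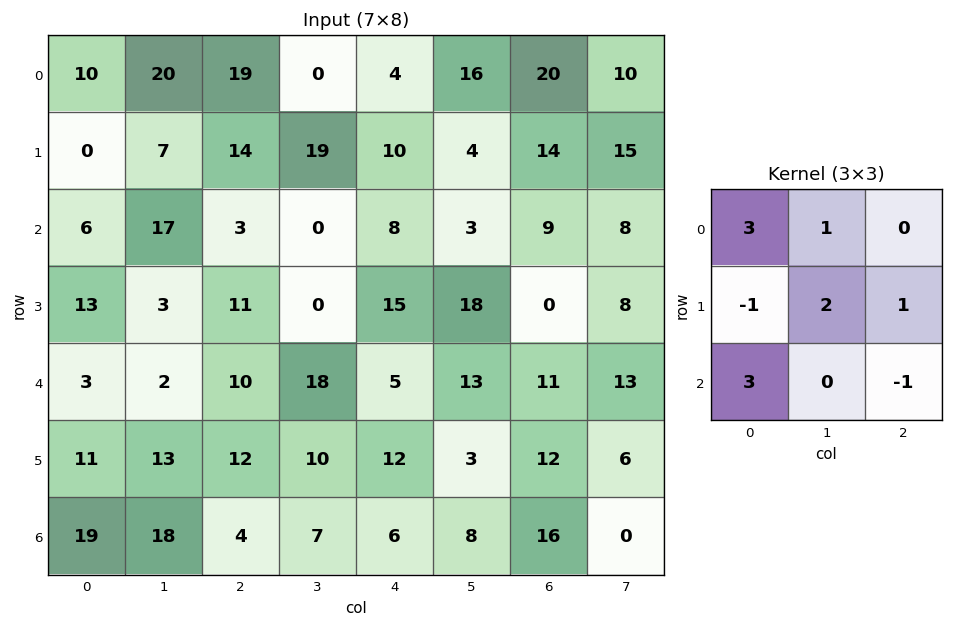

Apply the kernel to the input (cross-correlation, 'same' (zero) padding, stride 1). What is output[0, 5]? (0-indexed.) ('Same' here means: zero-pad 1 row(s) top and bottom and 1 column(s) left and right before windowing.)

64

The receptive field on the zero-padded input at this output position is [0 0 0 / 4 16 20 / 10 4 14]. Elementwise product with the kernel and sum: 0·3 + 0·1 + 4·-1 + 16·2 + 20·1 + 10·3 + 14·-1.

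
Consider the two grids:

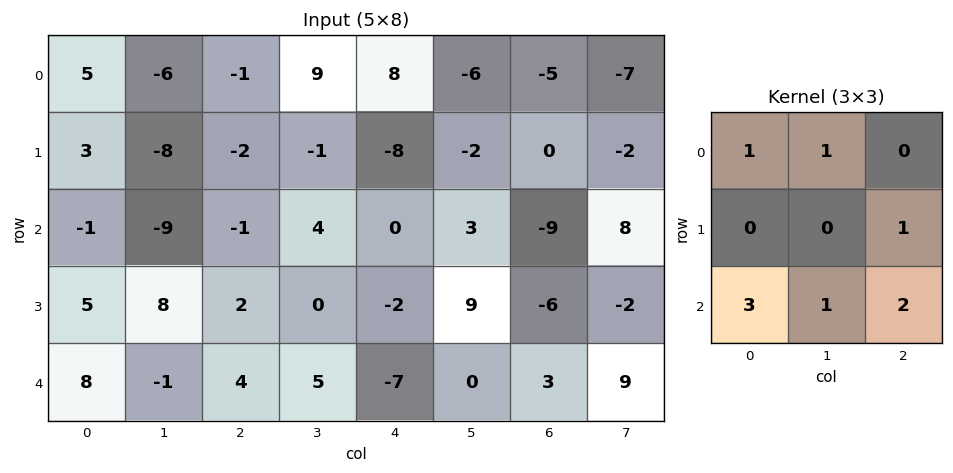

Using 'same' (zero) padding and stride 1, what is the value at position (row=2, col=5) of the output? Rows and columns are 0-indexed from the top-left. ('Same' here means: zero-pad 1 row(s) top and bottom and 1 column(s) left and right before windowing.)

-28

The receptive field on the zero-padded input at this output position is [-8 -2 0 / 0 3 -9 / -2 9 -6]. Elementwise product with the kernel and sum: -8·1 + -2·1 + -9·1 + -2·3 + 9·1 + -6·2.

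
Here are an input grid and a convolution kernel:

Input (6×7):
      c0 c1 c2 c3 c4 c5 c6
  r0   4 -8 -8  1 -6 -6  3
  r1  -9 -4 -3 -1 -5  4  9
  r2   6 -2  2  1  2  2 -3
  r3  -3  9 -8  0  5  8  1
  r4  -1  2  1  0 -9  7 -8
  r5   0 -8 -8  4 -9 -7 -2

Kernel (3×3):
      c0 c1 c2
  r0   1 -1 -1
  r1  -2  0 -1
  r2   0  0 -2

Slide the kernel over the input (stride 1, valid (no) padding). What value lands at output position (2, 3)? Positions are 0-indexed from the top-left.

The receptive field on the input at this output position is [1 2 2 / 0 5 8 / 0 -9 7]. Elementwise product with the kernel and sum: 1·1 + 2·-1 + 2·-1 + 0·-2 + 8·-1 + 7·-2.

-25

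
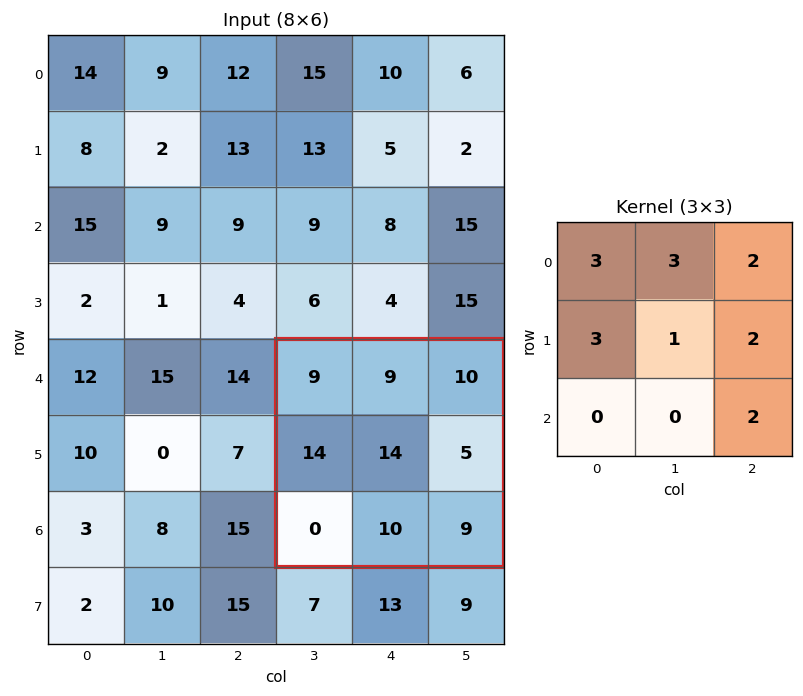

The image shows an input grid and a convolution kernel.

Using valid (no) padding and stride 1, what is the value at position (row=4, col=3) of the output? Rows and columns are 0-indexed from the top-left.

The receptive field on the input at this output position is [9 9 10 / 14 14 5 / 0 10 9]. Elementwise product with the kernel and sum: 9·3 + 9·3 + 10·2 + 14·3 + 14·1 + 5·2 + 9·2.

158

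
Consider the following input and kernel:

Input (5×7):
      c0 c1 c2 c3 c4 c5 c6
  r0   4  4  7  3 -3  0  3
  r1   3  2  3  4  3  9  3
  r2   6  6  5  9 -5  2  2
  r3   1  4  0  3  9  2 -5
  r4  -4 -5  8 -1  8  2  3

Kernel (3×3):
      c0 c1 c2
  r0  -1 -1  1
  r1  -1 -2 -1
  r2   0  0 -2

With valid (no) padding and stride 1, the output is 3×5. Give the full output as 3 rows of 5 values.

-21 -38 -17 -23 -22
-25 -32 -40 -3 0
-32 -7 -50 -29 -9

Output[0,0]: The receptive field on the input at this output position is [4 4 7 / 3 2 3 / 6 6 5]. Elementwise product with the kernel and sum: 4·-1 + 4·-1 + 7·1 + 3·-1 + 2·-2 + 3·-1 + 5·-2.
Output[0,1]: The receptive field on the input at this output position is [4 7 3 / 2 3 4 / 6 5 9]. Elementwise product with the kernel and sum: 4·-1 + 7·-1 + 3·1 + 2·-1 + 3·-2 + 4·-1 + 9·-2.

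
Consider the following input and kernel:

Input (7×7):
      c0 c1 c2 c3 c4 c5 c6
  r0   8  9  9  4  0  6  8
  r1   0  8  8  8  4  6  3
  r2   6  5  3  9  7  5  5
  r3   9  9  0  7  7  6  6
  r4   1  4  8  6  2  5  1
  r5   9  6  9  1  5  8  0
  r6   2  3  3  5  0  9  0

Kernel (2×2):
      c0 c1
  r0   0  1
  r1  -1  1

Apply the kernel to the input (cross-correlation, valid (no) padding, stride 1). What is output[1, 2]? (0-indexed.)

The receptive field on the input at this output position is [8 8 / 3 9]. Elementwise product with the kernel and sum: 8·1 + 3·-1 + 9·1.

14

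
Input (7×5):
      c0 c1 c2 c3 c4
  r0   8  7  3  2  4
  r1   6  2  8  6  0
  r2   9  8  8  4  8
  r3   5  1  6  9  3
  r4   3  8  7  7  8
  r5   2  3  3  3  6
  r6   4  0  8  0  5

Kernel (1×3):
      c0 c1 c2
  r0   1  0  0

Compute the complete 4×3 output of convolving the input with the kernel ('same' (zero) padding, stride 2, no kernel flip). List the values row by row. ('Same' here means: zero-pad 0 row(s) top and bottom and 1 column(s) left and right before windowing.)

0 7 2
0 8 4
0 8 7
0 0 0

Output[0,0]: The receptive field on the zero-padded input at this output position is [0 8 7]. Elementwise product with the kernel and sum: 0·1.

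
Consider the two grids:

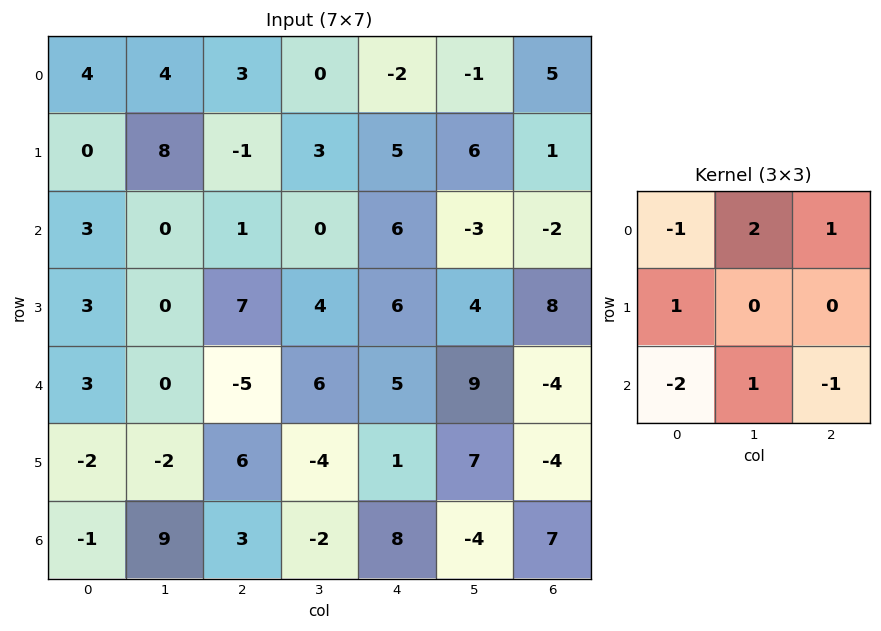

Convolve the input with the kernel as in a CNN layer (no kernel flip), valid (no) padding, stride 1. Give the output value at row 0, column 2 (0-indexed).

The receptive field on the input at this output position is [3 0 -2 / -1 3 5 / 1 0 6]. Elementwise product with the kernel and sum: 3·-1 + 0·2 + -2·1 + -1·1 + 1·-2 + 0·1 + 6·-1.

-14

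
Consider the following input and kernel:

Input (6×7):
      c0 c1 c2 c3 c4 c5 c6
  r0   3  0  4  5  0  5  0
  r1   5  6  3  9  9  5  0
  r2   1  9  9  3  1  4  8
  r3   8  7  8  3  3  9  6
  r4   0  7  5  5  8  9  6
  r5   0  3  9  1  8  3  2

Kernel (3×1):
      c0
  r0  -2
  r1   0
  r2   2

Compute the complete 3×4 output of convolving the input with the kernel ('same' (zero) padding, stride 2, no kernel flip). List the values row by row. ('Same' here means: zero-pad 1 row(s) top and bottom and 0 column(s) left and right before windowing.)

10 6 18 0
6 10 -12 12
-16 2 10 -8

Output[0,0]: The receptive field on the zero-padded input at this output position is [0 / 3 / 5]. Elementwise product with the kernel and sum: 0·-2 + 5·2.
Output[0,1]: The receptive field on the zero-padded input at this output position is [0 / 4 / 3]. Elementwise product with the kernel and sum: 0·-2 + 3·2.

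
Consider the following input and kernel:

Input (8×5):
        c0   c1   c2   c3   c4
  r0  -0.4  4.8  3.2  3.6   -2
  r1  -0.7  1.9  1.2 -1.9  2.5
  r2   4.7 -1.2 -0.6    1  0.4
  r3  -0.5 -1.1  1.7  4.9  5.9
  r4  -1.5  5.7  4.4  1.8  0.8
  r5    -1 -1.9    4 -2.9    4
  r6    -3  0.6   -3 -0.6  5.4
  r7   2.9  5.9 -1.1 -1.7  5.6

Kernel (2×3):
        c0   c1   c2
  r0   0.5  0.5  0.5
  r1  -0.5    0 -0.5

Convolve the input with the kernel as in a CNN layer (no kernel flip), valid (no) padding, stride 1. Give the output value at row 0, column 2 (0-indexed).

0.55

The receptive field on the input at this output position is [3.2 3.6 -2 / 1.2 -1.9 2.5]. Elementwise product with the kernel and sum: 3.2·0.5 + 3.6·0.5 + -2·0.5 + 1.2·-0.5 + 2.5·-0.5.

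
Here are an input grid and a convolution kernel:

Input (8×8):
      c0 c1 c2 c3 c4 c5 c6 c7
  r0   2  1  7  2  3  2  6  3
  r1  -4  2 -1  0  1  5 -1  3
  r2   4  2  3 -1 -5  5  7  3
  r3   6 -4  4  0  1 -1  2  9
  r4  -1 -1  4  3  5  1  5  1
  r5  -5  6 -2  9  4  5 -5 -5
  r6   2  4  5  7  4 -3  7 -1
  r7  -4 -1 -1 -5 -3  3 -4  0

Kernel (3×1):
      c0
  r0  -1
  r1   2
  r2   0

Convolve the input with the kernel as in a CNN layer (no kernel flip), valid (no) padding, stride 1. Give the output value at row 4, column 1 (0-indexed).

13

The receptive field on the input at this output position is [-1 / 6 / 4]. Elementwise product with the kernel and sum: -1·-1 + 6·2.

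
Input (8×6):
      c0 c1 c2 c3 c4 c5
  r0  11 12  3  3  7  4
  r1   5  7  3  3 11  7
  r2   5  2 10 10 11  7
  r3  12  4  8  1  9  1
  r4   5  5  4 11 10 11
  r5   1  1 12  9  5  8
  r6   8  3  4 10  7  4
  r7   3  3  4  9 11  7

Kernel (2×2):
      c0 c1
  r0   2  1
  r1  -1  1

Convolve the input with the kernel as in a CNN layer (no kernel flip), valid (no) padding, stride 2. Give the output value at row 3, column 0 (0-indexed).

The receptive field on the input at this output position is [8 3 / 3 3]. Elementwise product with the kernel and sum: 8·2 + 3·1 + 3·-1 + 3·1.

19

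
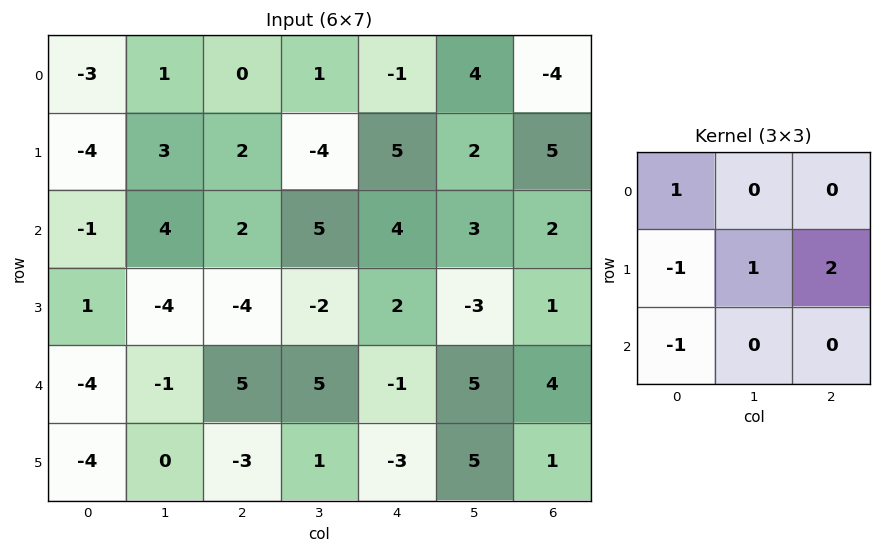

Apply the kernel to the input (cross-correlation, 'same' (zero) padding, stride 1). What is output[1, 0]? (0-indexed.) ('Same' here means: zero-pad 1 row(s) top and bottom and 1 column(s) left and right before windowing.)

2

The receptive field on the zero-padded input at this output position is [0 -3 1 / 0 -4 3 / 0 -1 4]. Elementwise product with the kernel and sum: 0·1 + 0·-1 + -4·1 + 3·2 + 0·-1.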